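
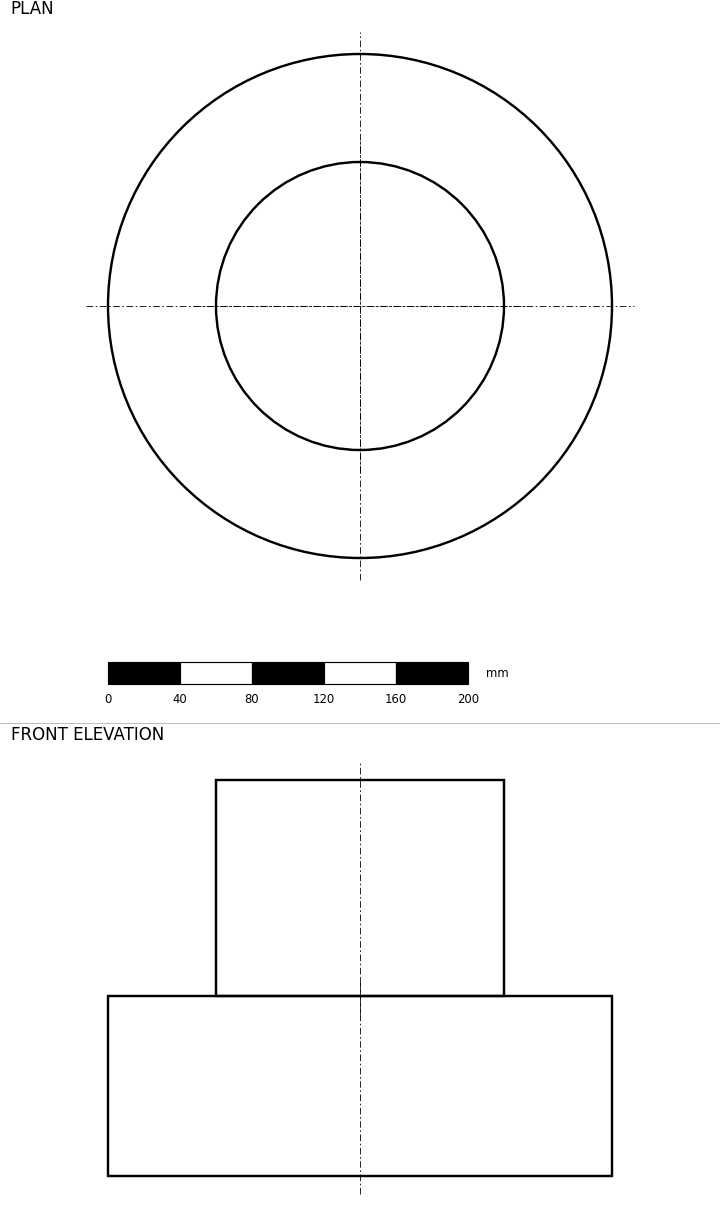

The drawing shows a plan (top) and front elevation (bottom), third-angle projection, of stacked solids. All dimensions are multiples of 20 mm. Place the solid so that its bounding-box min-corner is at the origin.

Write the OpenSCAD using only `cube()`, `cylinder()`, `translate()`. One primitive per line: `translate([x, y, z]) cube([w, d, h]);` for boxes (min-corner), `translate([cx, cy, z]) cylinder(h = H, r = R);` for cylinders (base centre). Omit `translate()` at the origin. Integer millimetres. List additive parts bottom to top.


translate([140, 140, 0]) cylinder(h = 100, r = 140);
translate([140, 140, 100]) cylinder(h = 120, r = 80);


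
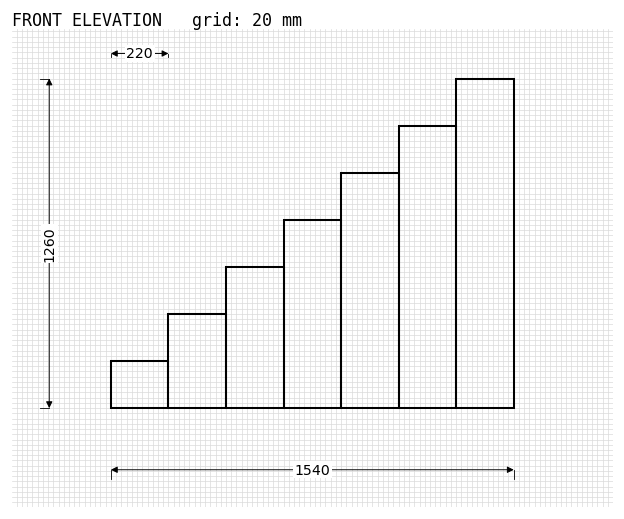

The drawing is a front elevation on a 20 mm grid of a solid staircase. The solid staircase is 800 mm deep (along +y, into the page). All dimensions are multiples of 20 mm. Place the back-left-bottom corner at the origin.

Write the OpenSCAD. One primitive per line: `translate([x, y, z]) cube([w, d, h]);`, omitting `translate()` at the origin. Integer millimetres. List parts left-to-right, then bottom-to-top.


cube([220, 800, 180]);
translate([220, 0, 0]) cube([220, 800, 360]);
translate([440, 0, 0]) cube([220, 800, 540]);
translate([660, 0, 0]) cube([220, 800, 720]);
translate([880, 0, 0]) cube([220, 800, 900]);
translate([1100, 0, 0]) cube([220, 800, 1080]);
translate([1320, 0, 0]) cube([220, 800, 1260]);


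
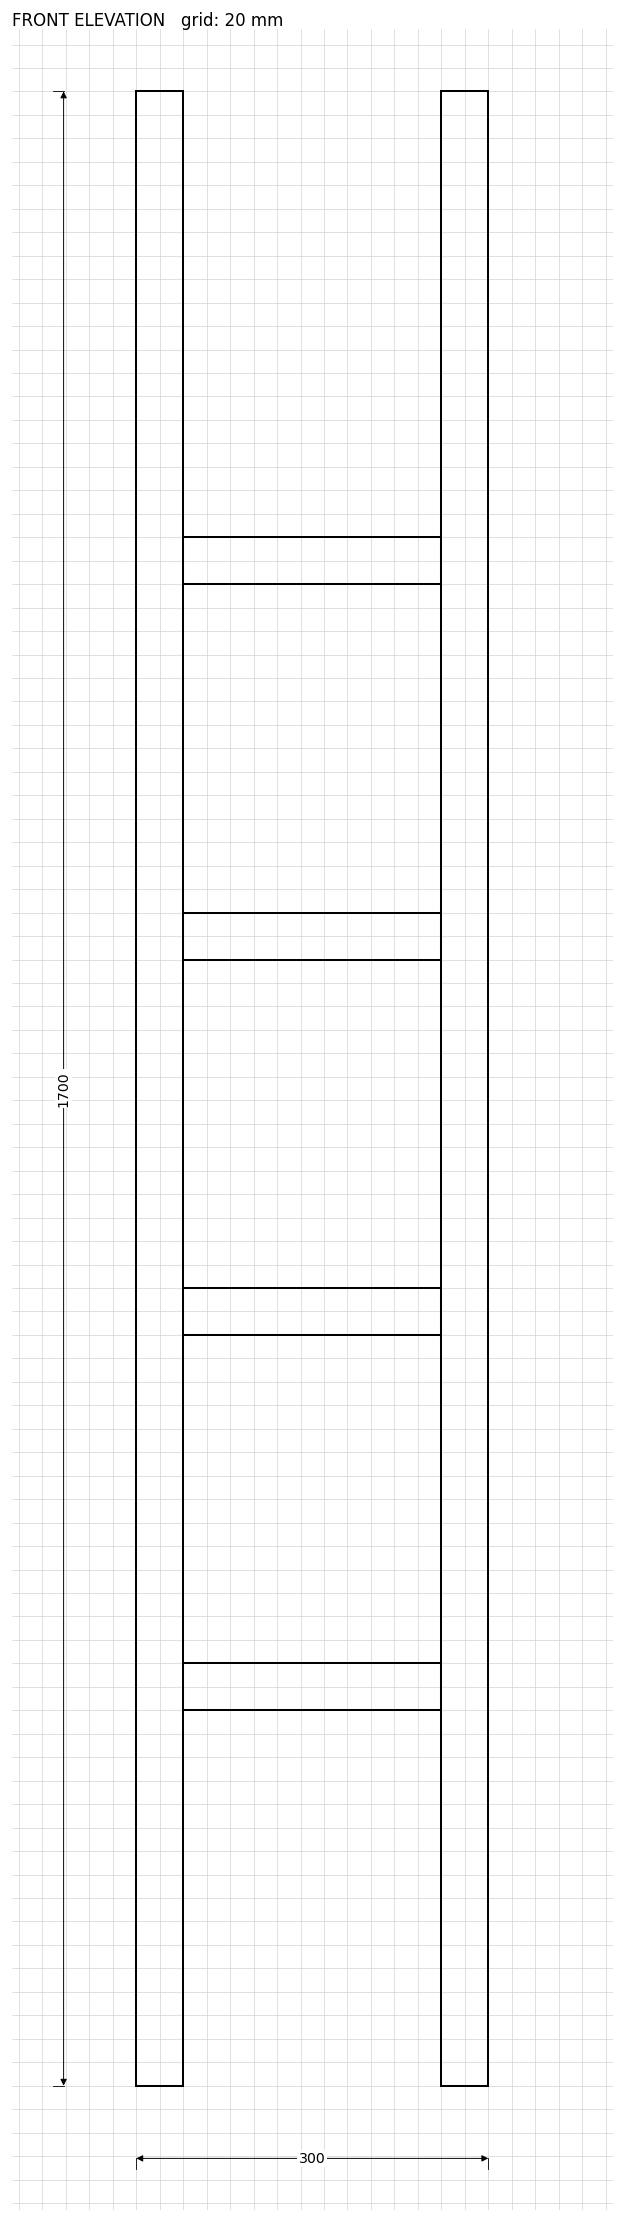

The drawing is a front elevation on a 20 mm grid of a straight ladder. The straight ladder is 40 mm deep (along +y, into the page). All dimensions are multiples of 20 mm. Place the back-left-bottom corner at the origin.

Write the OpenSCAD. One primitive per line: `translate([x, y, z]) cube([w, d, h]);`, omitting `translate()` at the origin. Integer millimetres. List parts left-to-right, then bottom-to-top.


cube([40, 40, 1700]);
translate([40, 0, 320]) cube([220, 40, 40]);
translate([40, 0, 640]) cube([220, 40, 40]);
translate([40, 0, 960]) cube([220, 40, 40]);
translate([40, 0, 1280]) cube([220, 40, 40]);
translate([260, 0, 0]) cube([40, 40, 1700]);


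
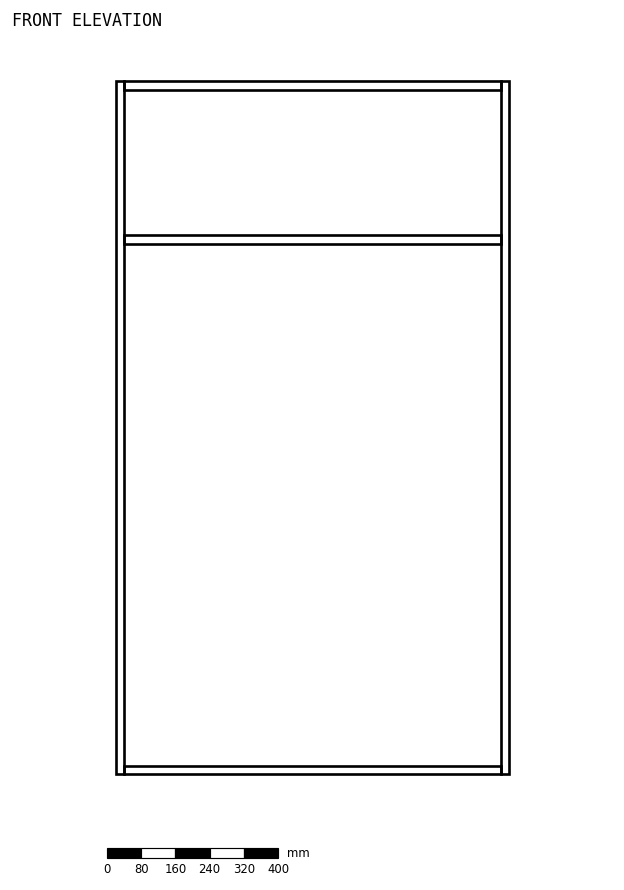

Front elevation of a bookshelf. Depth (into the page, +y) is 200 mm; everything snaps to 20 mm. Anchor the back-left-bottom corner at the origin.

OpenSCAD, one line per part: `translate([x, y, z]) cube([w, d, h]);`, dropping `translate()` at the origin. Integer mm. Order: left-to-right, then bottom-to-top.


cube([20, 200, 1620]);
translate([20, 0, 0]) cube([880, 200, 20]);
translate([20, 0, 1240]) cube([880, 200, 20]);
translate([20, 0, 1600]) cube([880, 200, 20]);
translate([900, 0, 0]) cube([20, 200, 1620]);


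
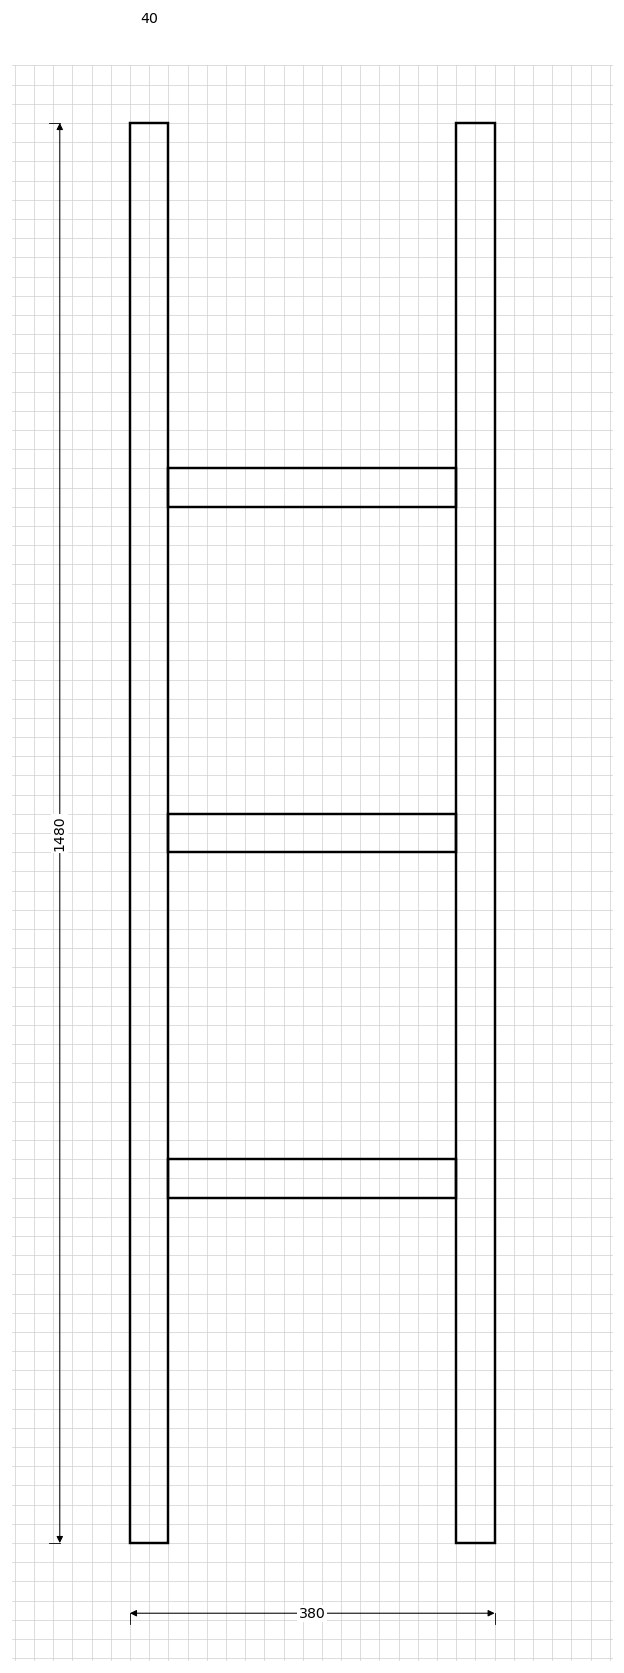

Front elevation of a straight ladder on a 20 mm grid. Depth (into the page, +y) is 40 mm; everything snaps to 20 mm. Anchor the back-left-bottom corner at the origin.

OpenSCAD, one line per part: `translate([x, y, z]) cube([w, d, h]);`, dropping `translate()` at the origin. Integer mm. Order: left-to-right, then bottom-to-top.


cube([40, 40, 1480]);
translate([40, 0, 360]) cube([300, 40, 40]);
translate([40, 0, 720]) cube([300, 40, 40]);
translate([40, 0, 1080]) cube([300, 40, 40]);
translate([340, 0, 0]) cube([40, 40, 1480]);


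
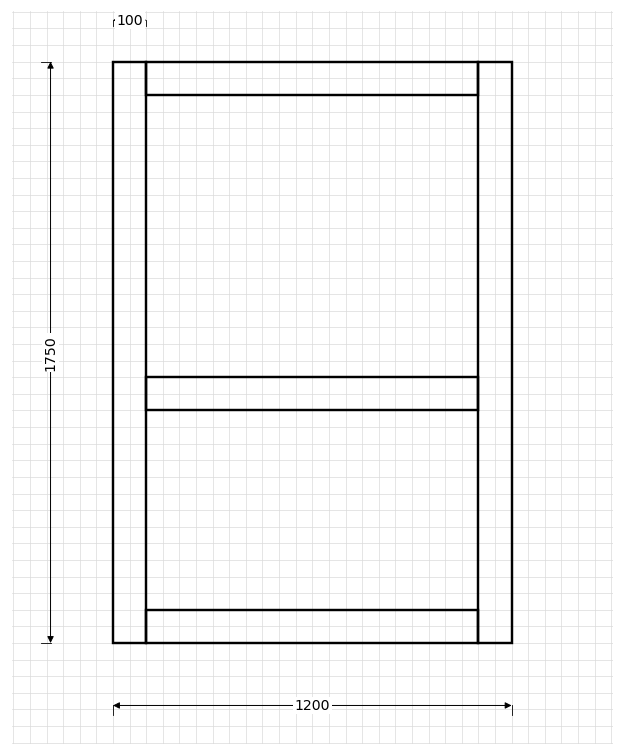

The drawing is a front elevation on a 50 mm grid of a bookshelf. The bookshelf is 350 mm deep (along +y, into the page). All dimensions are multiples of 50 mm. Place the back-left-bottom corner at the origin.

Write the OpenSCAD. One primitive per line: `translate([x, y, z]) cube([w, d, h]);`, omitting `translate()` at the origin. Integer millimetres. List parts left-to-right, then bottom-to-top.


cube([100, 350, 1750]);
translate([100, 0, 0]) cube([1000, 350, 100]);
translate([100, 0, 700]) cube([1000, 350, 100]);
translate([100, 0, 1650]) cube([1000, 350, 100]);
translate([1100, 0, 0]) cube([100, 350, 1750]);


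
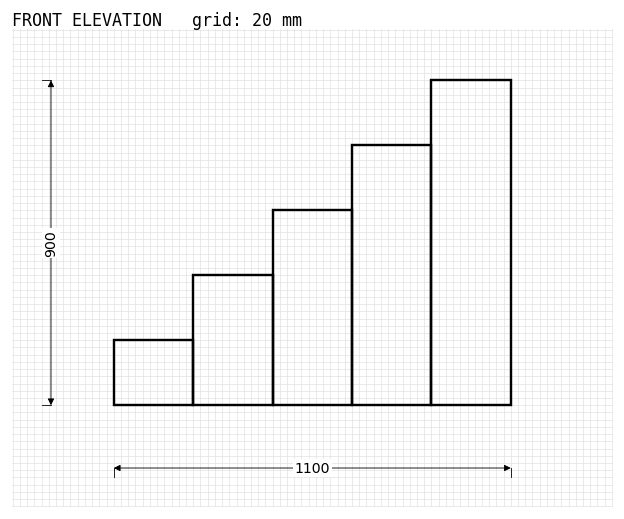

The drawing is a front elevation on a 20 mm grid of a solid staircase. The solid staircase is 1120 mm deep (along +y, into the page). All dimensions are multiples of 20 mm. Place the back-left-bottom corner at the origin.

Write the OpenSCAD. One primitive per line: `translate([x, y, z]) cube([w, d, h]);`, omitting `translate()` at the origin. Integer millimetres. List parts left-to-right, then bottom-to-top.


cube([220, 1120, 180]);
translate([220, 0, 0]) cube([220, 1120, 360]);
translate([440, 0, 0]) cube([220, 1120, 540]);
translate([660, 0, 0]) cube([220, 1120, 720]);
translate([880, 0, 0]) cube([220, 1120, 900]);


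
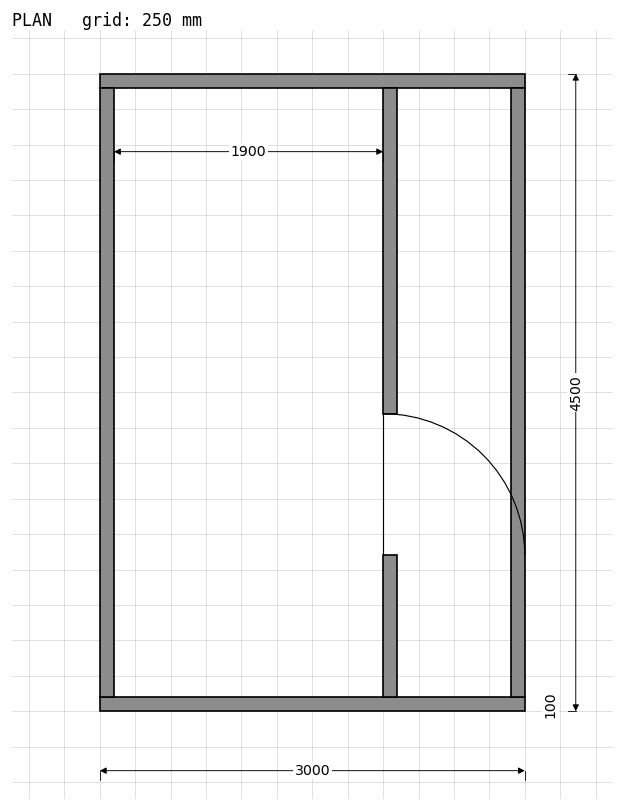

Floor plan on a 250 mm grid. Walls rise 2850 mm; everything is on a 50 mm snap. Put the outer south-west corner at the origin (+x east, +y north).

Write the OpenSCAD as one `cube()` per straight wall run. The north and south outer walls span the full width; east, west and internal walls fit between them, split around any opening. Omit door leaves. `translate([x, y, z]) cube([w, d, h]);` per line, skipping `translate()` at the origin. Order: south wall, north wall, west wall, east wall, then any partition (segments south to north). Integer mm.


cube([3000, 100, 2850]);
translate([0, 4400, 0]) cube([3000, 100, 2850]);
translate([0, 100, 0]) cube([100, 4300, 2850]);
translate([2900, 100, 0]) cube([100, 4300, 2850]);
translate([2000, 100, 0]) cube([100, 1000, 2850]);
translate([2000, 2100, 0]) cube([100, 2300, 2850]);


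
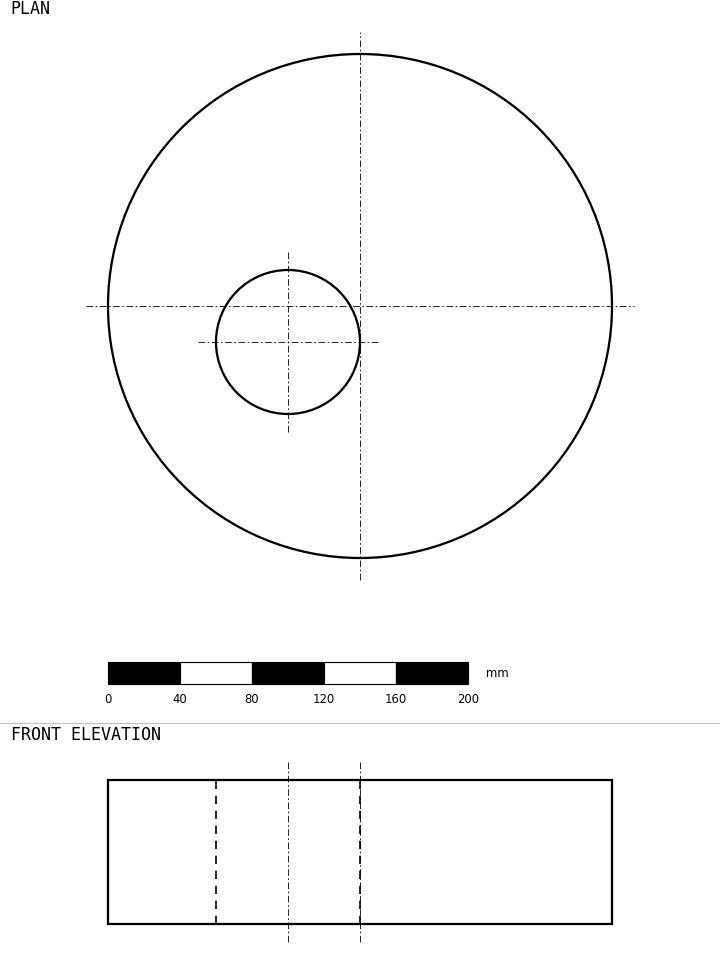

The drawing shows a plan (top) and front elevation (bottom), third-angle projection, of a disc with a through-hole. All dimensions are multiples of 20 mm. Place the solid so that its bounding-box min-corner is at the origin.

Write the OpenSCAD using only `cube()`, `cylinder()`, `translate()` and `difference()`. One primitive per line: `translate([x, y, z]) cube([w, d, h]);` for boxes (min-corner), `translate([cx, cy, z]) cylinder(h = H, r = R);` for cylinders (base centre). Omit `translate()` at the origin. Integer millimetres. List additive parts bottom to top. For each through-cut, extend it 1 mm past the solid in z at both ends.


difference() {
  translate([140, 140, 0]) cylinder(h = 80, r = 140);
  translate([100, 120, -1]) cylinder(h = 82, r = 40);
}


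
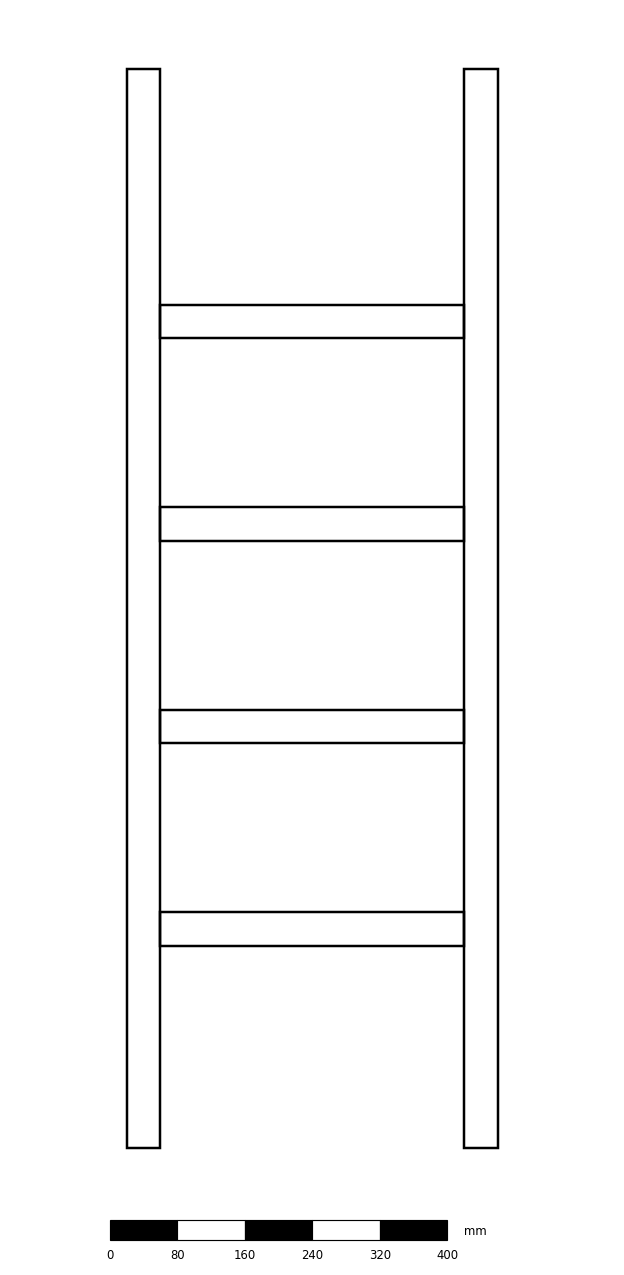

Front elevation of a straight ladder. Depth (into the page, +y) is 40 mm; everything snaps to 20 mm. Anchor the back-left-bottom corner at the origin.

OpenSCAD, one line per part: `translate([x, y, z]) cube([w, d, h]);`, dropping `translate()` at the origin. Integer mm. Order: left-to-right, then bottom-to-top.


cube([40, 40, 1280]);
translate([40, 0, 240]) cube([360, 40, 40]);
translate([40, 0, 480]) cube([360, 40, 40]);
translate([40, 0, 720]) cube([360, 40, 40]);
translate([40, 0, 960]) cube([360, 40, 40]);
translate([400, 0, 0]) cube([40, 40, 1280]);


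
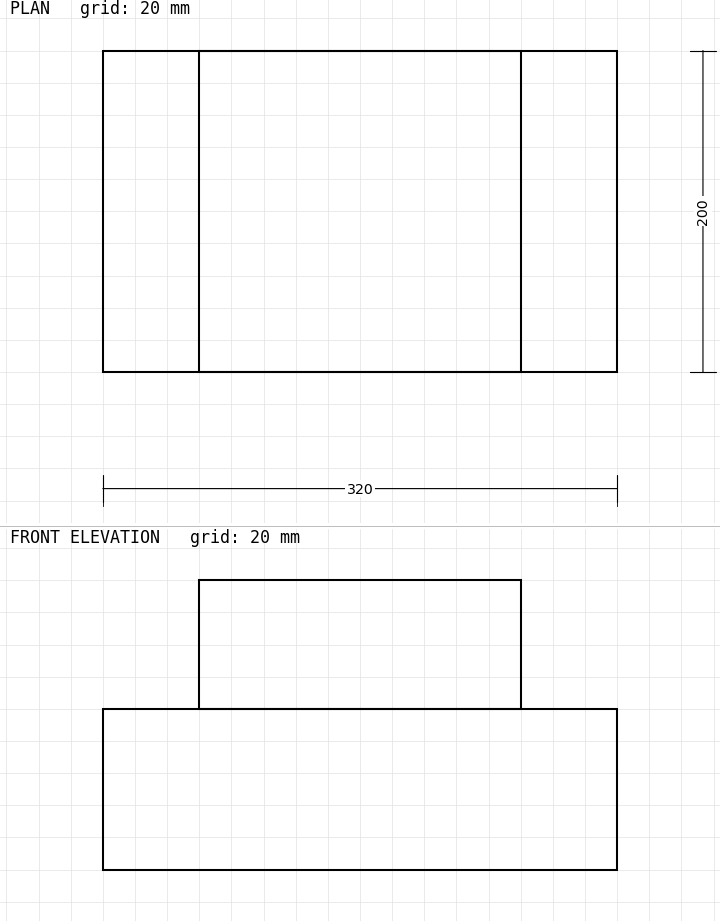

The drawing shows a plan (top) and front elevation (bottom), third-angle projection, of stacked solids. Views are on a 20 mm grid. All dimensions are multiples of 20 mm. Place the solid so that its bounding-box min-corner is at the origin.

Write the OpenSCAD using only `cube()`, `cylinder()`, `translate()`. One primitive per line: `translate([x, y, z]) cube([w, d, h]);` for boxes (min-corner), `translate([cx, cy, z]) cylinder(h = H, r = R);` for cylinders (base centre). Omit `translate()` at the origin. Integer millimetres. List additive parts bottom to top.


cube([320, 200, 100]);
translate([60, 0, 100]) cube([200, 200, 80]);


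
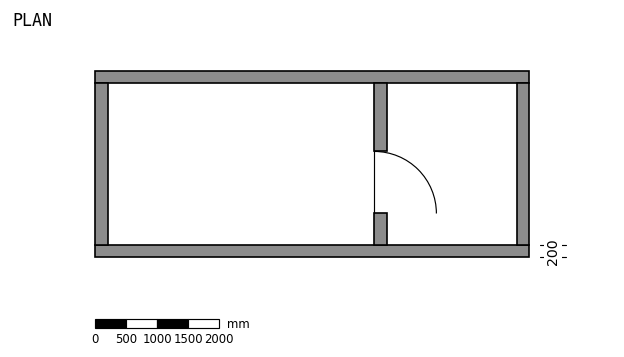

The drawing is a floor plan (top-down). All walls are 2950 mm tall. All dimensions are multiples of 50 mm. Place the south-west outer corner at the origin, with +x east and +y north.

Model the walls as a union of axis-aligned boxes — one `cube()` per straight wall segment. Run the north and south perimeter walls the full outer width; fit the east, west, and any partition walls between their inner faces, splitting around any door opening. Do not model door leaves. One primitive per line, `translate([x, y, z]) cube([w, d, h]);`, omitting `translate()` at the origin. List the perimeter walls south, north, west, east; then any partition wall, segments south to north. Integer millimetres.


cube([7000, 200, 2950]);
translate([0, 2800, 0]) cube([7000, 200, 2950]);
translate([0, 200, 0]) cube([200, 2600, 2950]);
translate([6800, 200, 0]) cube([200, 2600, 2950]);
translate([4500, 200, 0]) cube([200, 500, 2950]);
translate([4500, 1700, 0]) cube([200, 1100, 2950]);


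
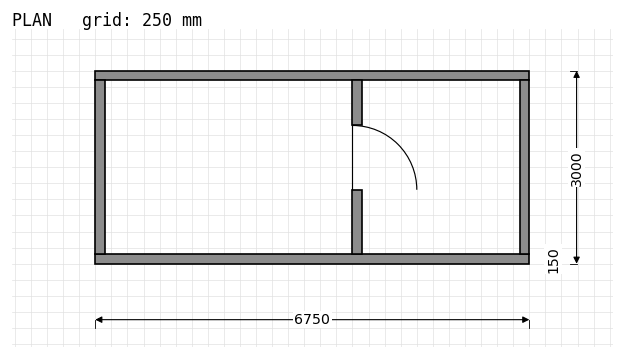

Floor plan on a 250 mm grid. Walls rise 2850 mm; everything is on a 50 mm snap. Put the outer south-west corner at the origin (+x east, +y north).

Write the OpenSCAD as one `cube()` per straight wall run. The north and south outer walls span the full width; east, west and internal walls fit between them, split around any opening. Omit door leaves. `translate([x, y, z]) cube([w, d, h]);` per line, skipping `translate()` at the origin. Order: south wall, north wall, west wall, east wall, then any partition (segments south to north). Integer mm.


cube([6750, 150, 2850]);
translate([0, 2850, 0]) cube([6750, 150, 2850]);
translate([0, 150, 0]) cube([150, 2700, 2850]);
translate([6600, 150, 0]) cube([150, 2700, 2850]);
translate([4000, 150, 0]) cube([150, 1000, 2850]);
translate([4000, 2150, 0]) cube([150, 700, 2850]);


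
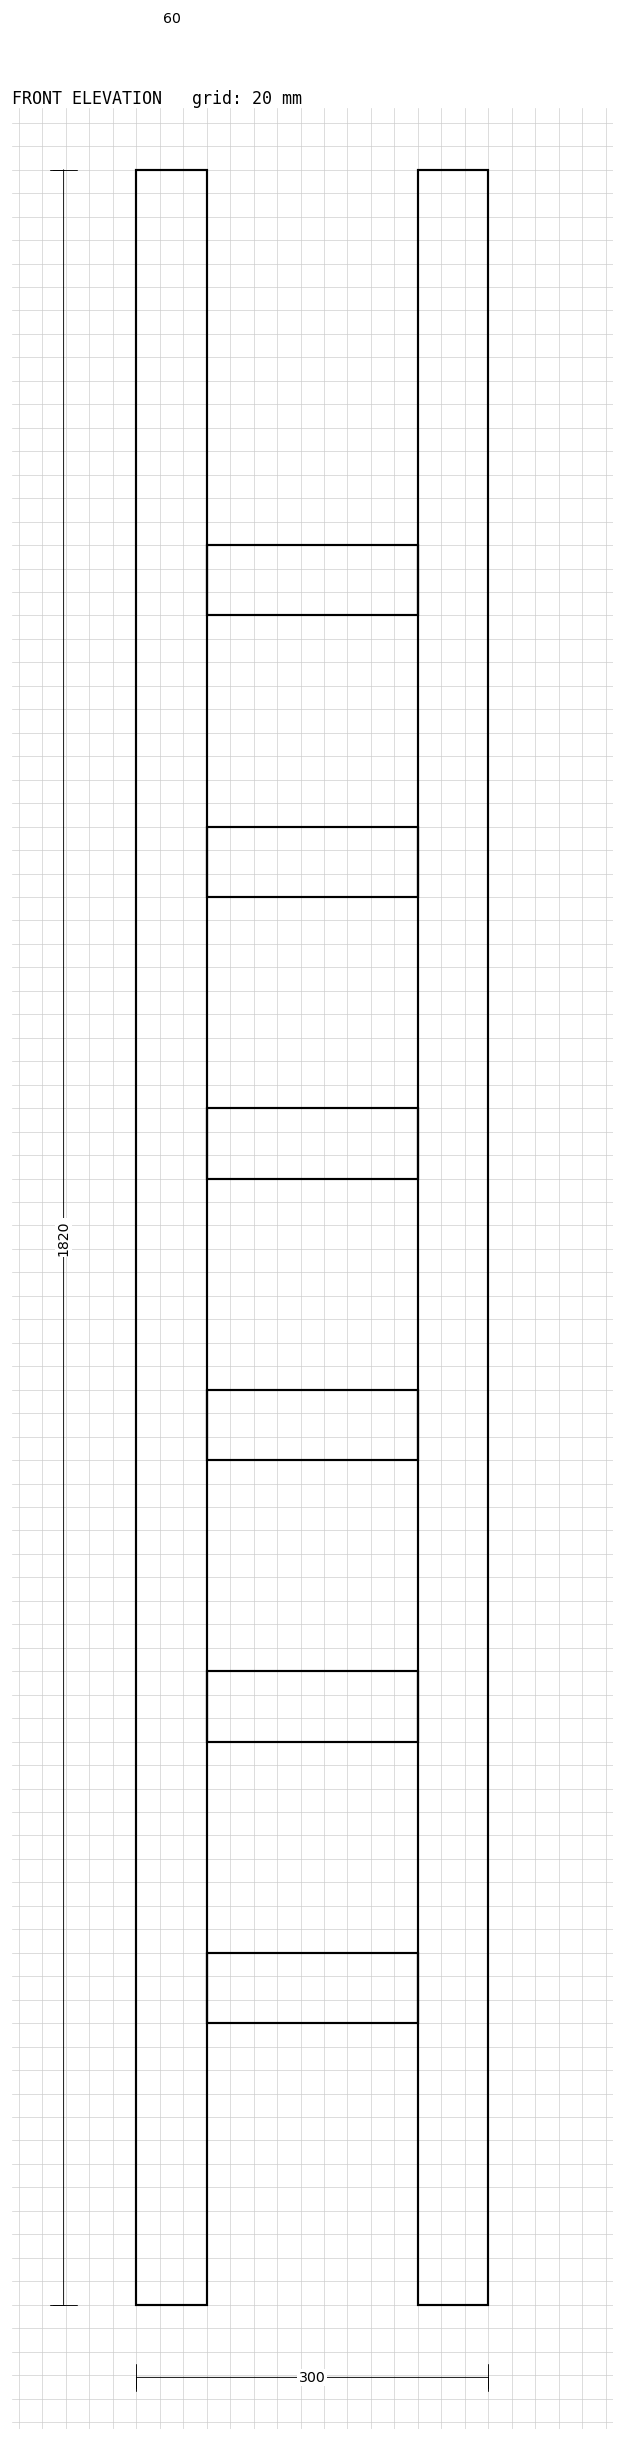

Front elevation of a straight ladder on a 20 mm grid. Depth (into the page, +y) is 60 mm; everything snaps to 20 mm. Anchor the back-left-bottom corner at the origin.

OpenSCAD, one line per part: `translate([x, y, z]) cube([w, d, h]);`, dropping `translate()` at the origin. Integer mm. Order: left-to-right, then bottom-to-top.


cube([60, 60, 1820]);
translate([60, 0, 240]) cube([180, 60, 60]);
translate([60, 0, 480]) cube([180, 60, 60]);
translate([60, 0, 720]) cube([180, 60, 60]);
translate([60, 0, 960]) cube([180, 60, 60]);
translate([60, 0, 1200]) cube([180, 60, 60]);
translate([60, 0, 1440]) cube([180, 60, 60]);
translate([240, 0, 0]) cube([60, 60, 1820]);


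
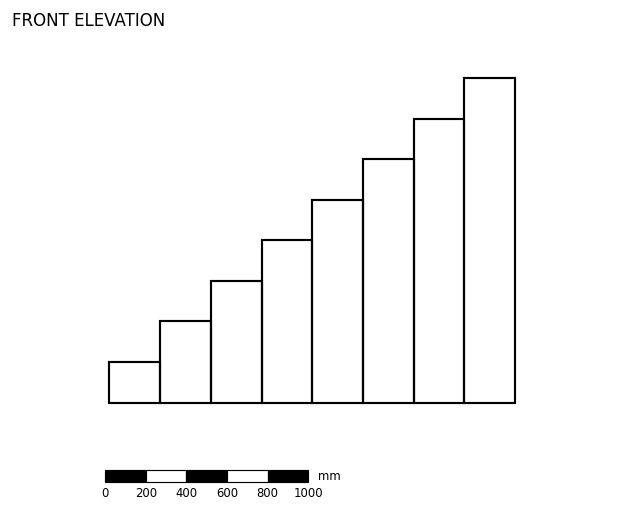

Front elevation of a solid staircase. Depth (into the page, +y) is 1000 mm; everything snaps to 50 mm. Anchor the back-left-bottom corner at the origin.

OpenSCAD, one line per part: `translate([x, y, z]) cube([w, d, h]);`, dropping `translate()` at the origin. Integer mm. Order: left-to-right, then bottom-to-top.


cube([250, 1000, 200]);
translate([250, 0, 0]) cube([250, 1000, 400]);
translate([500, 0, 0]) cube([250, 1000, 600]);
translate([750, 0, 0]) cube([250, 1000, 800]);
translate([1000, 0, 0]) cube([250, 1000, 1000]);
translate([1250, 0, 0]) cube([250, 1000, 1200]);
translate([1500, 0, 0]) cube([250, 1000, 1400]);
translate([1750, 0, 0]) cube([250, 1000, 1600]);


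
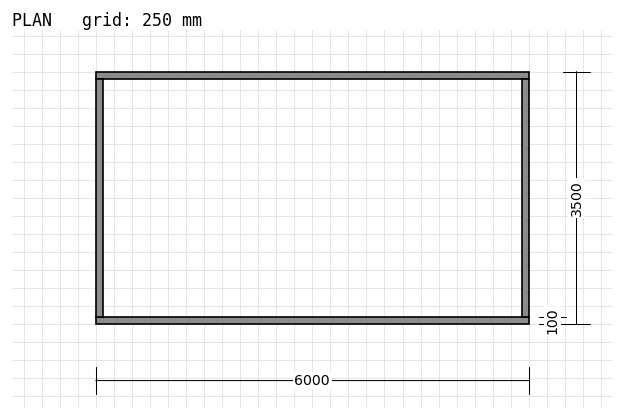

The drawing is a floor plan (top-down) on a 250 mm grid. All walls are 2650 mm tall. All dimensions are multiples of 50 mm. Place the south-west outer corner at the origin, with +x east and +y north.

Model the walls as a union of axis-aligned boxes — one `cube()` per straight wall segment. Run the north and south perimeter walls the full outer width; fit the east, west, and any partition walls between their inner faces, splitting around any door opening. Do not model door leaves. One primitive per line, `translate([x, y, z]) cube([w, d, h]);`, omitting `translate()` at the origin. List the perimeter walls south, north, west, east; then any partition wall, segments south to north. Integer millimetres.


cube([6000, 100, 2650]);
translate([0, 3400, 0]) cube([6000, 100, 2650]);
translate([0, 100, 0]) cube([100, 3300, 2650]);
translate([5900, 100, 0]) cube([100, 3300, 2650]);


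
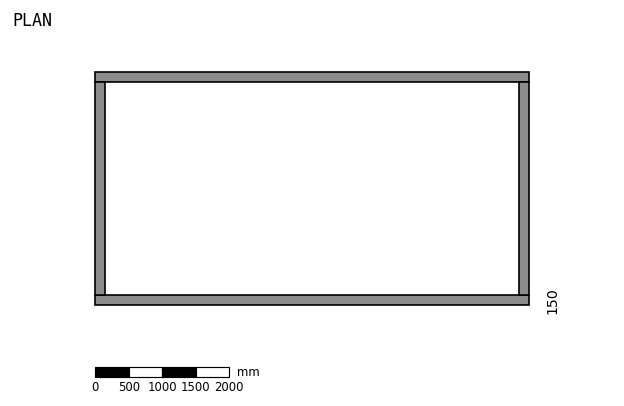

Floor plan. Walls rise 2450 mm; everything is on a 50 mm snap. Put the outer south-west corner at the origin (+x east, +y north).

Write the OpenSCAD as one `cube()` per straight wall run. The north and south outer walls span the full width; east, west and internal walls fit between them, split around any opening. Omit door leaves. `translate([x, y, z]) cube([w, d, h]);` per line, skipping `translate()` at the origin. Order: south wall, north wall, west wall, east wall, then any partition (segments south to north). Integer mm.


cube([6500, 150, 2450]);
translate([0, 3350, 0]) cube([6500, 150, 2450]);
translate([0, 150, 0]) cube([150, 3200, 2450]);
translate([6350, 150, 0]) cube([150, 3200, 2450]);


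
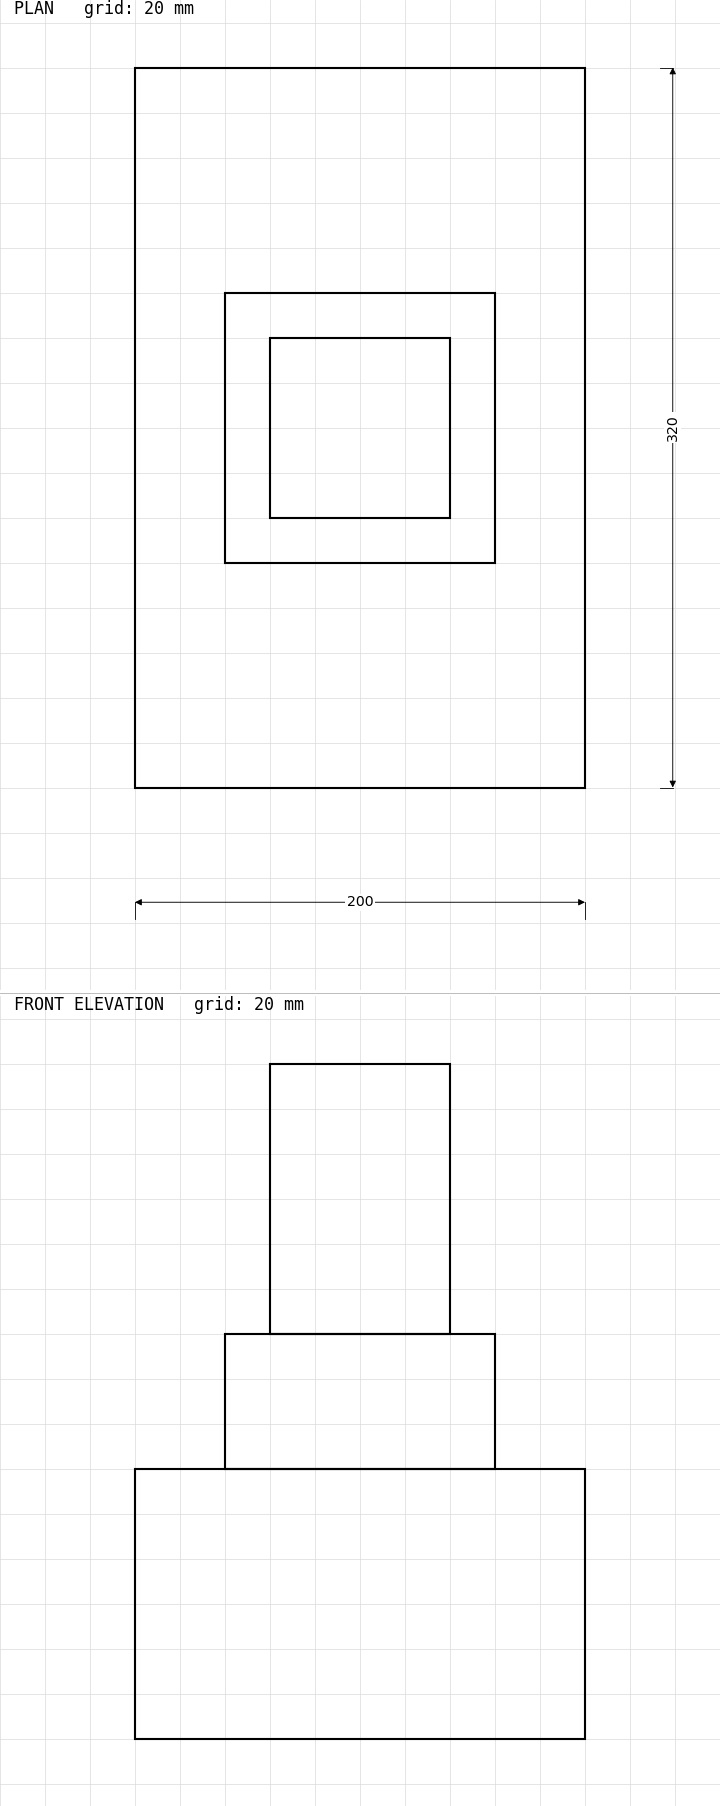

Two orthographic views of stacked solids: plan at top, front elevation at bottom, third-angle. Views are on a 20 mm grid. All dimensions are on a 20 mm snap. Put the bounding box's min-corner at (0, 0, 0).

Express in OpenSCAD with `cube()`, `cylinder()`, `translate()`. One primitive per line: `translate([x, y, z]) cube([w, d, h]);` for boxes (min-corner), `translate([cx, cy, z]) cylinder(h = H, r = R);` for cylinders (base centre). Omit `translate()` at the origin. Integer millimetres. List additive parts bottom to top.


cube([200, 320, 120]);
translate([40, 100, 120]) cube([120, 120, 60]);
translate([60, 120, 180]) cube([80, 80, 120]);


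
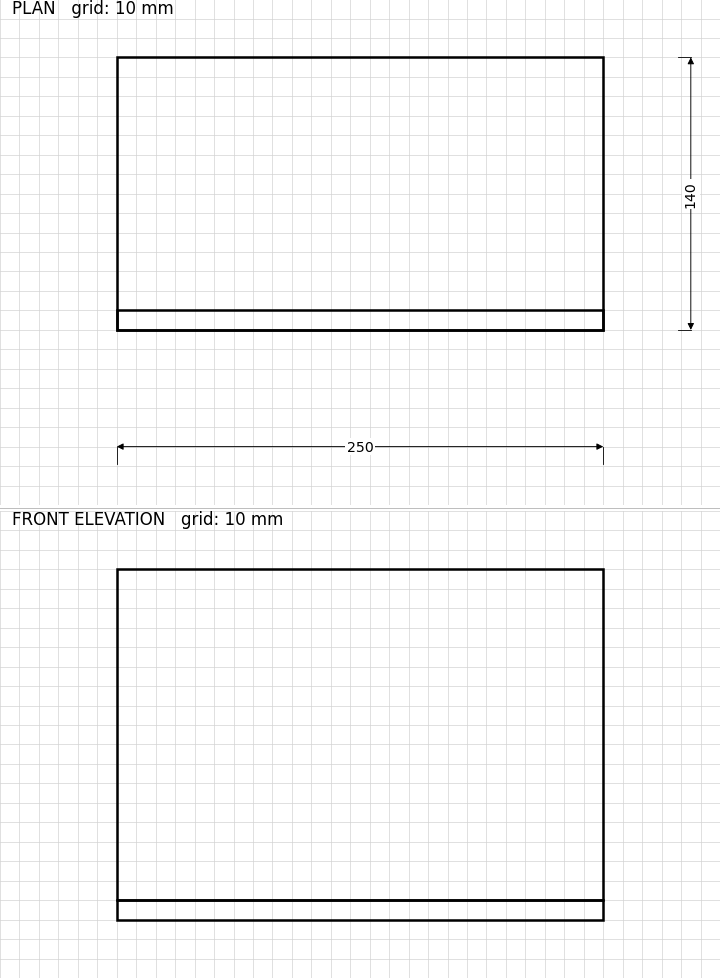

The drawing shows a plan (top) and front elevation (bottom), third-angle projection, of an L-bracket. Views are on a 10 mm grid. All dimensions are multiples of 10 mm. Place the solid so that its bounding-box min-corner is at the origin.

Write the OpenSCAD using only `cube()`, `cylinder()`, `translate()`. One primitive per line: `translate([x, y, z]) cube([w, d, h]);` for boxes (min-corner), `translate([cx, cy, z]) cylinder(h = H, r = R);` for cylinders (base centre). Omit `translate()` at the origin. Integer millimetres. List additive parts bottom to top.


cube([250, 140, 10]);
translate([0, 0, 10]) cube([250, 10, 170]);


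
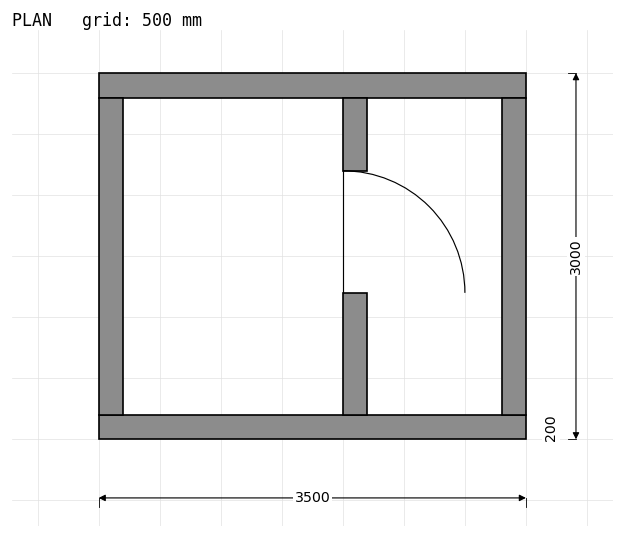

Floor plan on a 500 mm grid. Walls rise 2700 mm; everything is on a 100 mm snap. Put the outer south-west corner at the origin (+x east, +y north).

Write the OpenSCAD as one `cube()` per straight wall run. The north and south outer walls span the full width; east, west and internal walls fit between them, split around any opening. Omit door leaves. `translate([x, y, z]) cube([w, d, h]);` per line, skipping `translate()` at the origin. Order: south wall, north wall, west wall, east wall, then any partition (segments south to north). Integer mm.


cube([3500, 200, 2700]);
translate([0, 2800, 0]) cube([3500, 200, 2700]);
translate([0, 200, 0]) cube([200, 2600, 2700]);
translate([3300, 200, 0]) cube([200, 2600, 2700]);
translate([2000, 200, 0]) cube([200, 1000, 2700]);
translate([2000, 2200, 0]) cube([200, 600, 2700]);


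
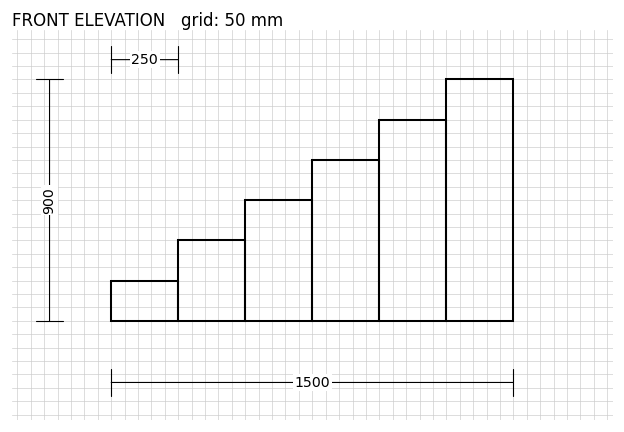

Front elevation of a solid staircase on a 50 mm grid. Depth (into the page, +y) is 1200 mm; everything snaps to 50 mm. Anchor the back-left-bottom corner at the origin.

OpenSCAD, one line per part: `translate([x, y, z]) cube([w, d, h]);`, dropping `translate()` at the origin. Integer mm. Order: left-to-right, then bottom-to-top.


cube([250, 1200, 150]);
translate([250, 0, 0]) cube([250, 1200, 300]);
translate([500, 0, 0]) cube([250, 1200, 450]);
translate([750, 0, 0]) cube([250, 1200, 600]);
translate([1000, 0, 0]) cube([250, 1200, 750]);
translate([1250, 0, 0]) cube([250, 1200, 900]);


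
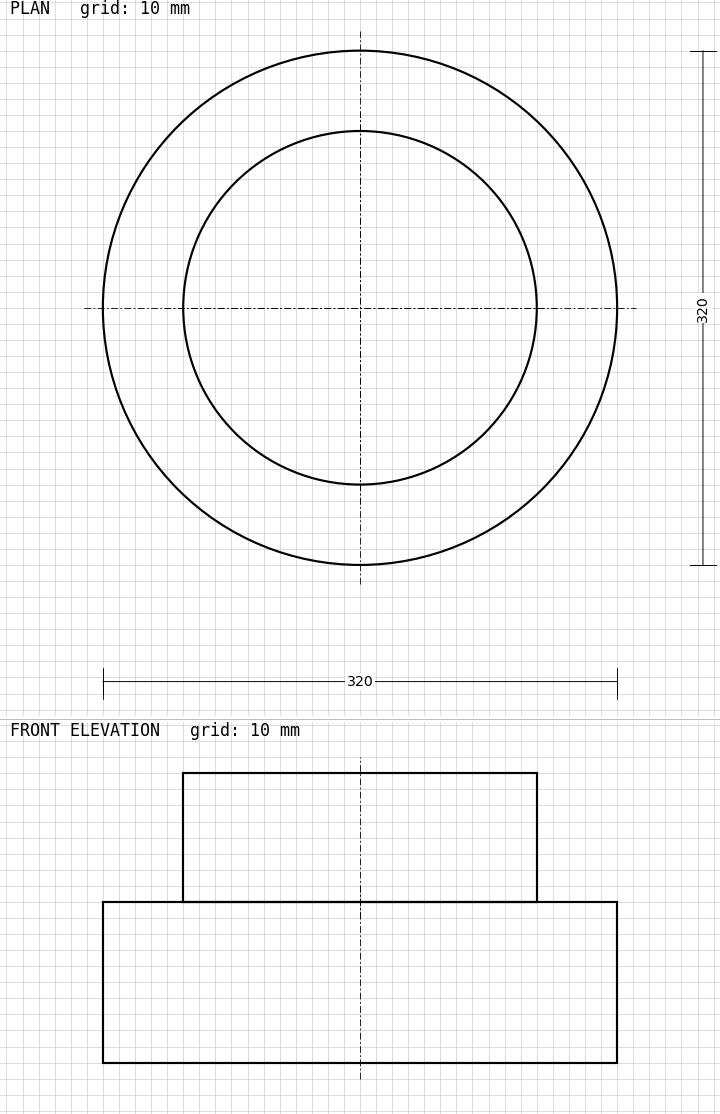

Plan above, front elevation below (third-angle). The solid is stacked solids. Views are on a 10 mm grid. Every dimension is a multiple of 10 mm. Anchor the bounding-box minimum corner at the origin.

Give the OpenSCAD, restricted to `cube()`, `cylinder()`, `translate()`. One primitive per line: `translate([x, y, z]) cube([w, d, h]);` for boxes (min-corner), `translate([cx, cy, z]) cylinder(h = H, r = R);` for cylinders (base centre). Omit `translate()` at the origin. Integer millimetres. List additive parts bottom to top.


translate([160, 160, 0]) cylinder(h = 100, r = 160);
translate([160, 160, 100]) cylinder(h = 80, r = 110);


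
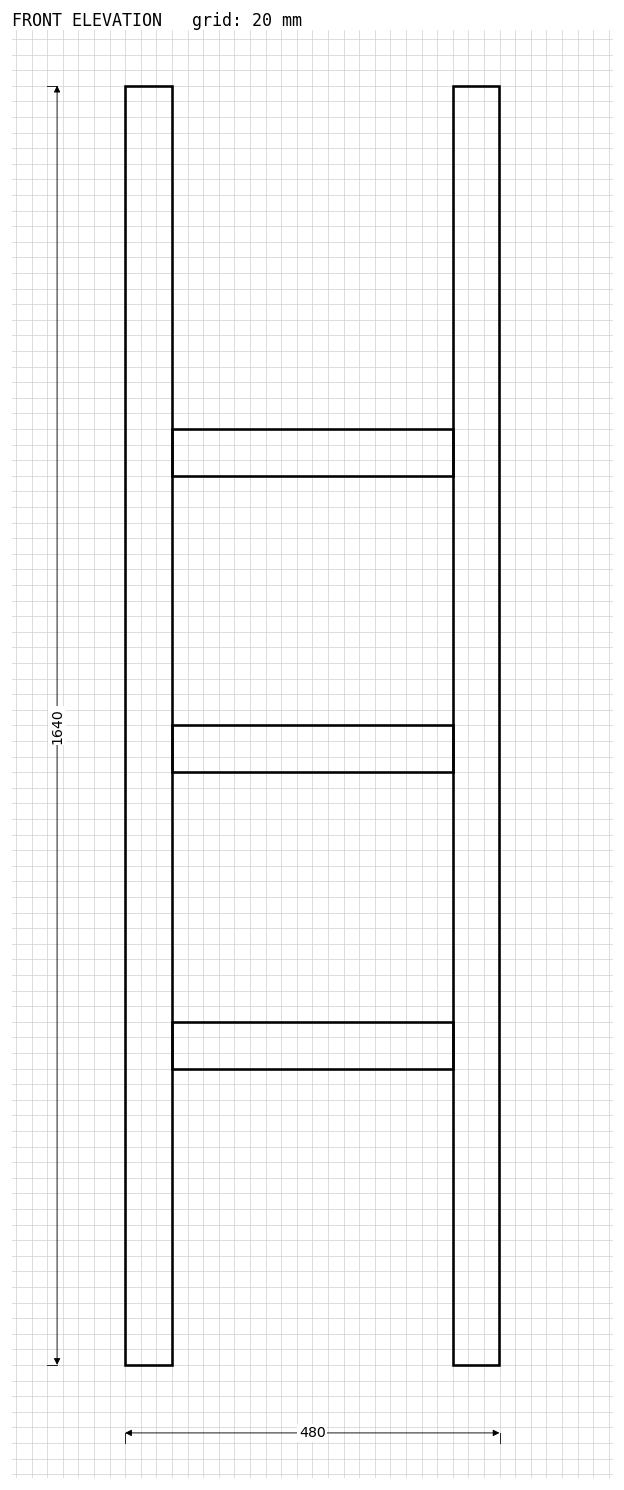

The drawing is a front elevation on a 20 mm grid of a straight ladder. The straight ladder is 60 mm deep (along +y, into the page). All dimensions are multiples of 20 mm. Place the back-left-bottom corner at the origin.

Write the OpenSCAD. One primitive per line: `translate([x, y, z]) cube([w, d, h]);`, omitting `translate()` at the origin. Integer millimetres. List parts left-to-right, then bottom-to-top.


cube([60, 60, 1640]);
translate([60, 0, 380]) cube([360, 60, 60]);
translate([60, 0, 760]) cube([360, 60, 60]);
translate([60, 0, 1140]) cube([360, 60, 60]);
translate([420, 0, 0]) cube([60, 60, 1640]);


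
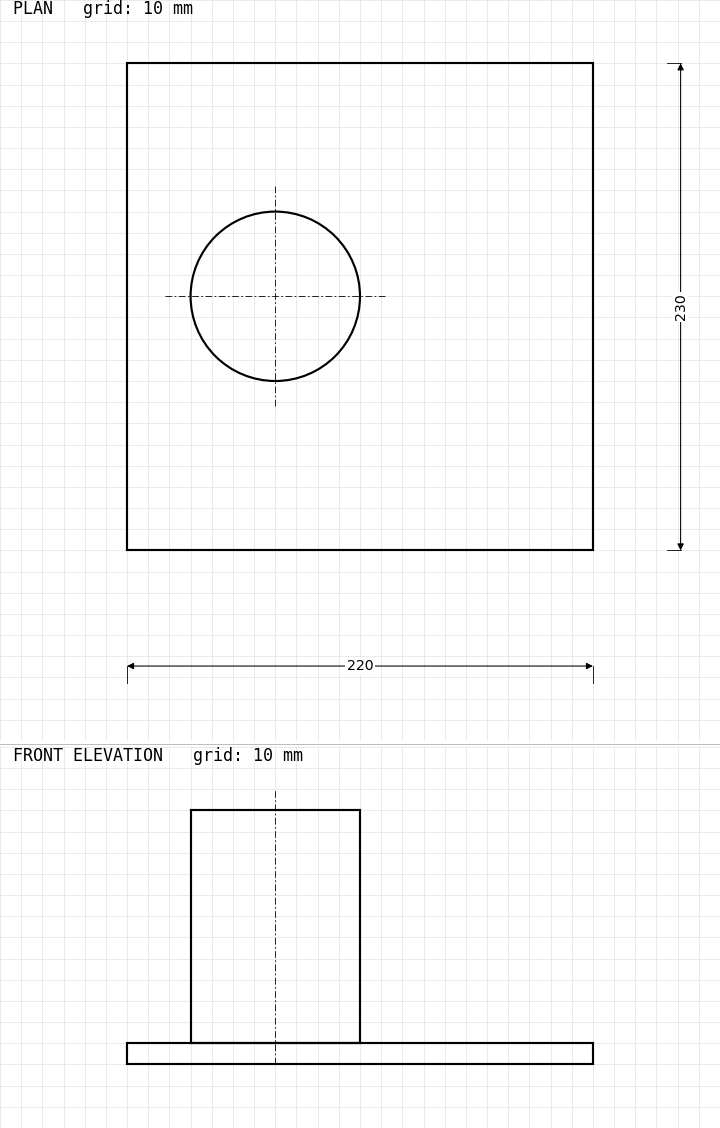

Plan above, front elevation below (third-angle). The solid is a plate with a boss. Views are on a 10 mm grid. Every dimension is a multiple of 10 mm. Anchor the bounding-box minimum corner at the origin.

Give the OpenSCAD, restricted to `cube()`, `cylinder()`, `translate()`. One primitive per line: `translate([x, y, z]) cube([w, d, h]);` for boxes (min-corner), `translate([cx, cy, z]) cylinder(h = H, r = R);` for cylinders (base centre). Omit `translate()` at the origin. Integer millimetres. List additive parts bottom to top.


cube([220, 230, 10]);
translate([70, 120, 10]) cylinder(h = 110, r = 40);


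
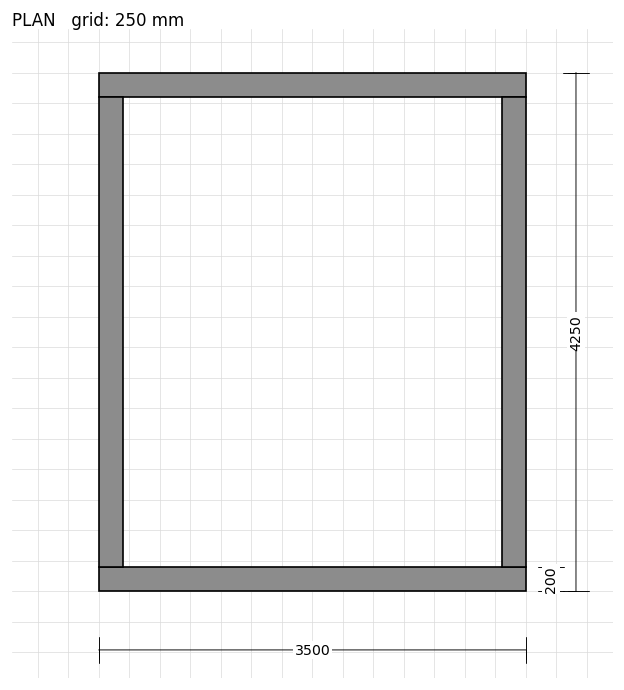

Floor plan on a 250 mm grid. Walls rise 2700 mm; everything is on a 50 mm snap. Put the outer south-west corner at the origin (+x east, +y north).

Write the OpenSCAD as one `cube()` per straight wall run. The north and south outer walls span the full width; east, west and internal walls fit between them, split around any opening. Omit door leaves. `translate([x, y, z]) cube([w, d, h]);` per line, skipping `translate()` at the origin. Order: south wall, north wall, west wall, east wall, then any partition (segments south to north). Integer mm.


cube([3500, 200, 2700]);
translate([0, 4050, 0]) cube([3500, 200, 2700]);
translate([0, 200, 0]) cube([200, 3850, 2700]);
translate([3300, 200, 0]) cube([200, 3850, 2700]);


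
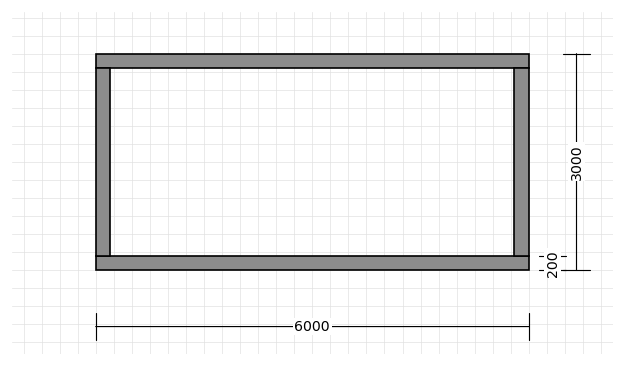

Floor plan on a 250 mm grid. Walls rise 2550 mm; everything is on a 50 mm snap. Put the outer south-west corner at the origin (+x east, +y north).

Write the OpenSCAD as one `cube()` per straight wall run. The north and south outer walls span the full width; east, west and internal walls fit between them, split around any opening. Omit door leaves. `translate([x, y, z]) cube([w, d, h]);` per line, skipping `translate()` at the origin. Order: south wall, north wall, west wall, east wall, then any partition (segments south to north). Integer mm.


cube([6000, 200, 2550]);
translate([0, 2800, 0]) cube([6000, 200, 2550]);
translate([0, 200, 0]) cube([200, 2600, 2550]);
translate([5800, 200, 0]) cube([200, 2600, 2550]);


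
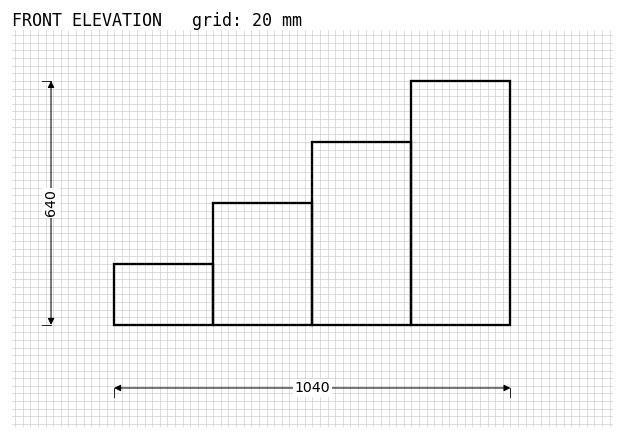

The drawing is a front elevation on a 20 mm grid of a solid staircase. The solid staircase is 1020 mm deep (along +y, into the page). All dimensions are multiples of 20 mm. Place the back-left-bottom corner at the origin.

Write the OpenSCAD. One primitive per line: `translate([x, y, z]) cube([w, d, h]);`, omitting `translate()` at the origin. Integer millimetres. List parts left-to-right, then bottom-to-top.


cube([260, 1020, 160]);
translate([260, 0, 0]) cube([260, 1020, 320]);
translate([520, 0, 0]) cube([260, 1020, 480]);
translate([780, 0, 0]) cube([260, 1020, 640]);


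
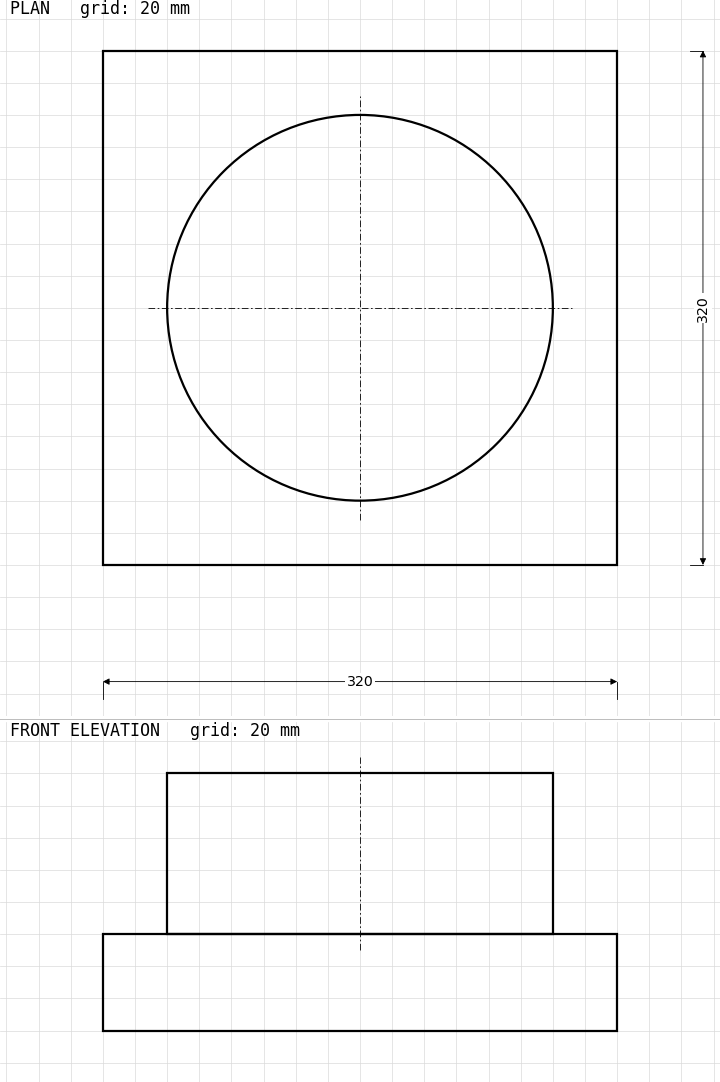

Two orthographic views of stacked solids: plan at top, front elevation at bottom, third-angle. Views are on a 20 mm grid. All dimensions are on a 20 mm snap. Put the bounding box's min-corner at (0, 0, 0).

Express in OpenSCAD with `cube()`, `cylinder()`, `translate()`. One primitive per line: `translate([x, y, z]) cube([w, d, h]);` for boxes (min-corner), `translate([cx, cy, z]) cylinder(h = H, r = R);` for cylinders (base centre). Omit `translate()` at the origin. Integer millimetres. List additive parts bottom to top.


cube([320, 320, 60]);
translate([160, 160, 60]) cylinder(h = 100, r = 120);


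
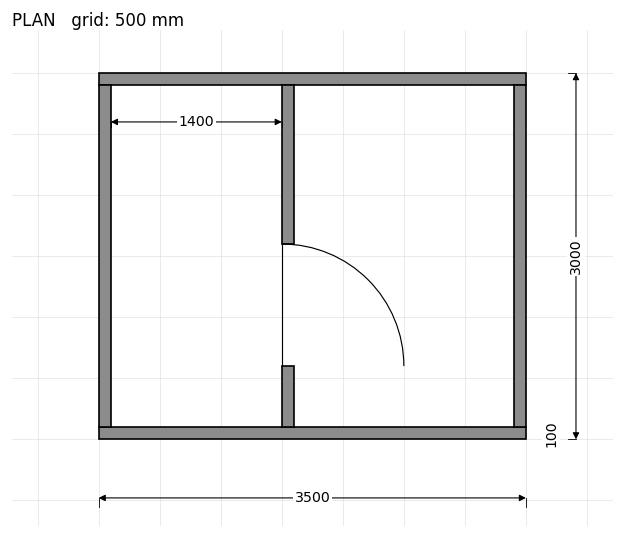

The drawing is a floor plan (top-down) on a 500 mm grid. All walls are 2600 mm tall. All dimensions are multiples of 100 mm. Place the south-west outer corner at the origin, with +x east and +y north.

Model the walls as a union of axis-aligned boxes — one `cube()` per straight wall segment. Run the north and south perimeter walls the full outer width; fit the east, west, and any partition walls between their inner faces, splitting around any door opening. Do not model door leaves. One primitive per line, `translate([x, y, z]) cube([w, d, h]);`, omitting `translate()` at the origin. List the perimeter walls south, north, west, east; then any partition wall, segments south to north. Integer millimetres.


cube([3500, 100, 2600]);
translate([0, 2900, 0]) cube([3500, 100, 2600]);
translate([0, 100, 0]) cube([100, 2800, 2600]);
translate([3400, 100, 0]) cube([100, 2800, 2600]);
translate([1500, 100, 0]) cube([100, 500, 2600]);
translate([1500, 1600, 0]) cube([100, 1300, 2600]);


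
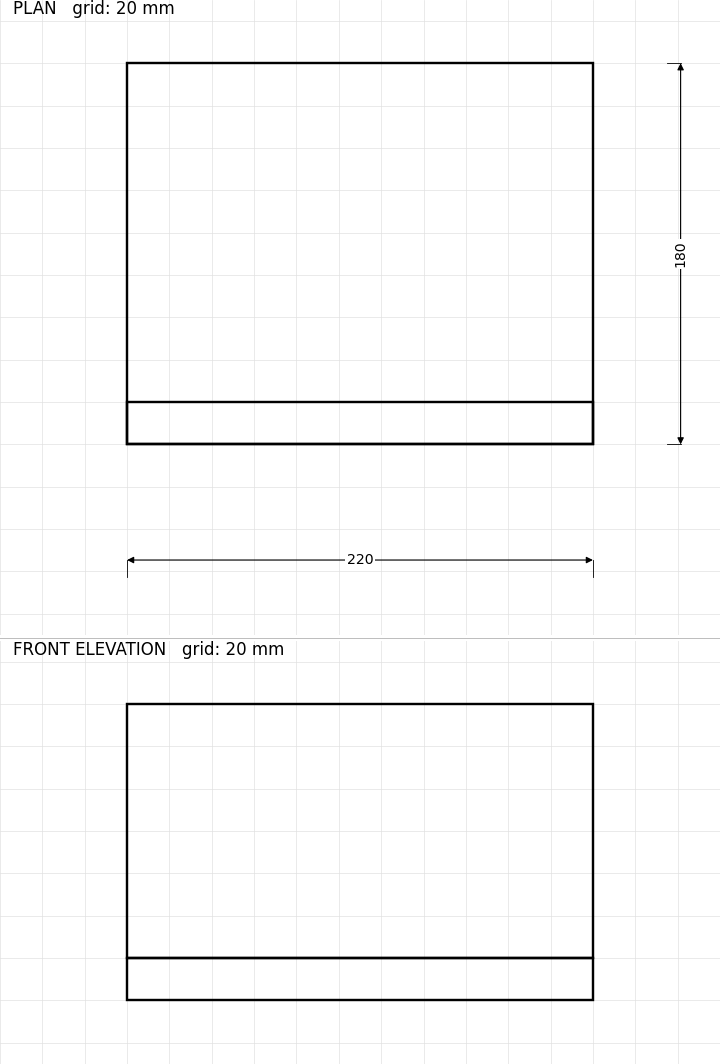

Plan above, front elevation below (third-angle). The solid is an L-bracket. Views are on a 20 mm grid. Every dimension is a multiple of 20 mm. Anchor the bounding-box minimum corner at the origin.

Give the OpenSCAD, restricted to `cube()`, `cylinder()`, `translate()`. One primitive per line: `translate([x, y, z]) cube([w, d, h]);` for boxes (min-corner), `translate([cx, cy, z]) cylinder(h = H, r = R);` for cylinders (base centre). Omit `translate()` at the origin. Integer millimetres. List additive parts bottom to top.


cube([220, 180, 20]);
translate([0, 0, 20]) cube([220, 20, 120]);


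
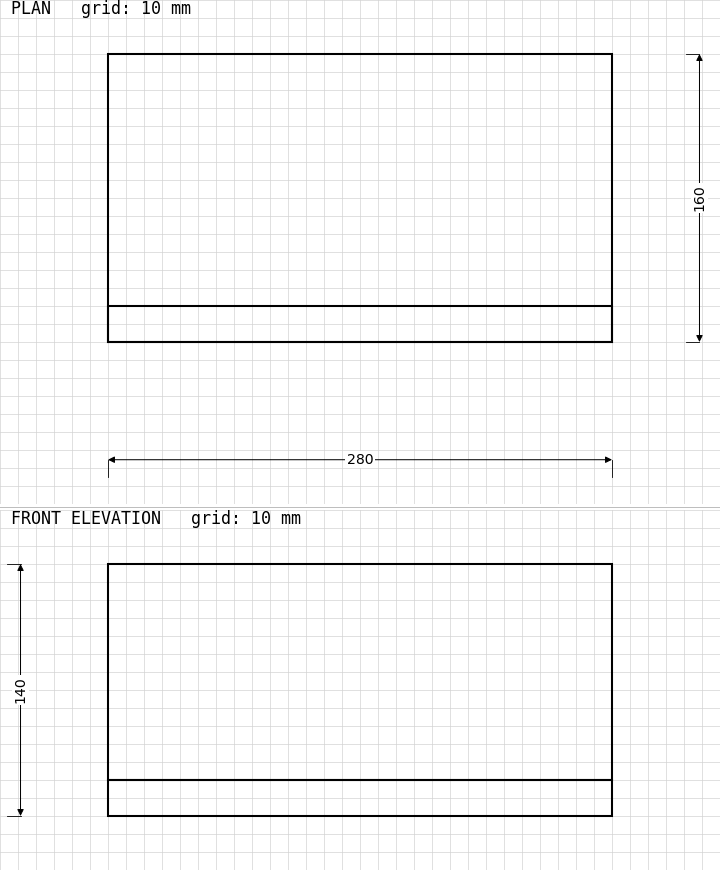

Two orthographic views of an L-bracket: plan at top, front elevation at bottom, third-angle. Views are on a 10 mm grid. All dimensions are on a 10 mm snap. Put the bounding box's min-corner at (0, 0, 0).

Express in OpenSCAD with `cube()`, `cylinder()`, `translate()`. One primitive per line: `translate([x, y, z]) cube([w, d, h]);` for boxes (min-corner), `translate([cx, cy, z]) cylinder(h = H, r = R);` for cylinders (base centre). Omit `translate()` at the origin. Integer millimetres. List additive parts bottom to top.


cube([280, 160, 20]);
translate([0, 0, 20]) cube([280, 20, 120]);


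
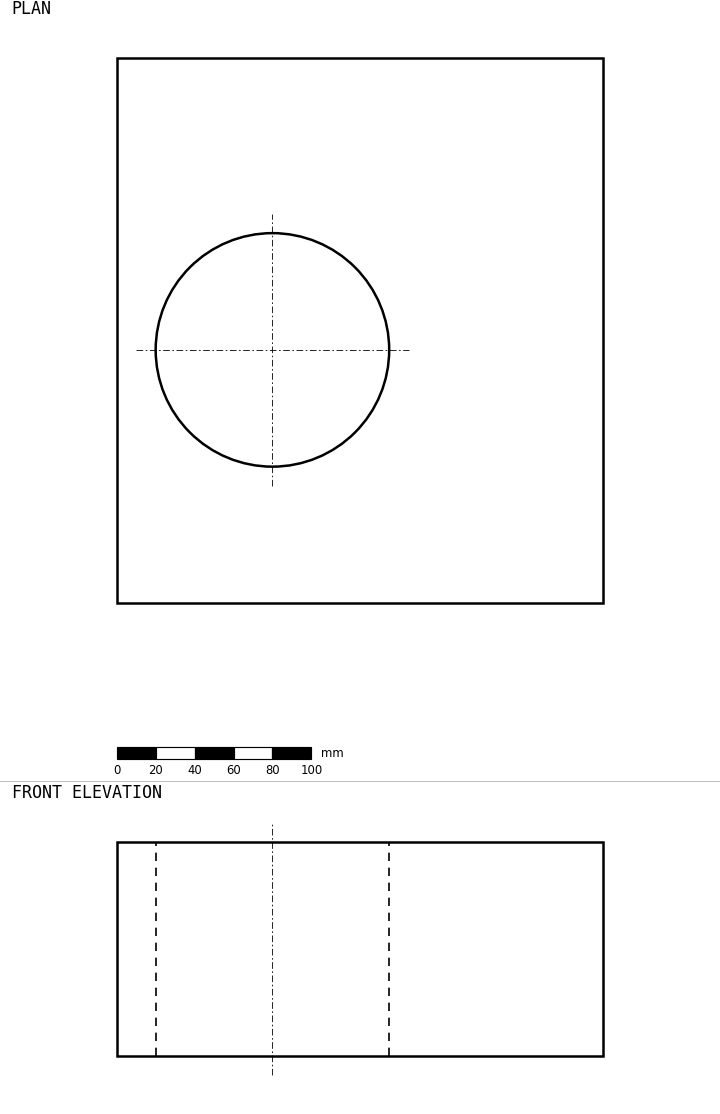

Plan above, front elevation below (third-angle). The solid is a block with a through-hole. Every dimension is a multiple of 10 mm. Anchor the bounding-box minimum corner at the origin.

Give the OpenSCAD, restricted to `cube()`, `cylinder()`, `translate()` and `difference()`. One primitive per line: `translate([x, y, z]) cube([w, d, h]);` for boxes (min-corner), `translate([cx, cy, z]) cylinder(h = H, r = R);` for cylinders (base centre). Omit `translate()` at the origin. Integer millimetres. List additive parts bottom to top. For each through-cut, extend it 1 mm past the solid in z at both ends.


difference() {
  cube([250, 280, 110]);
  translate([80, 130, -1]) cylinder(h = 112, r = 60);
}


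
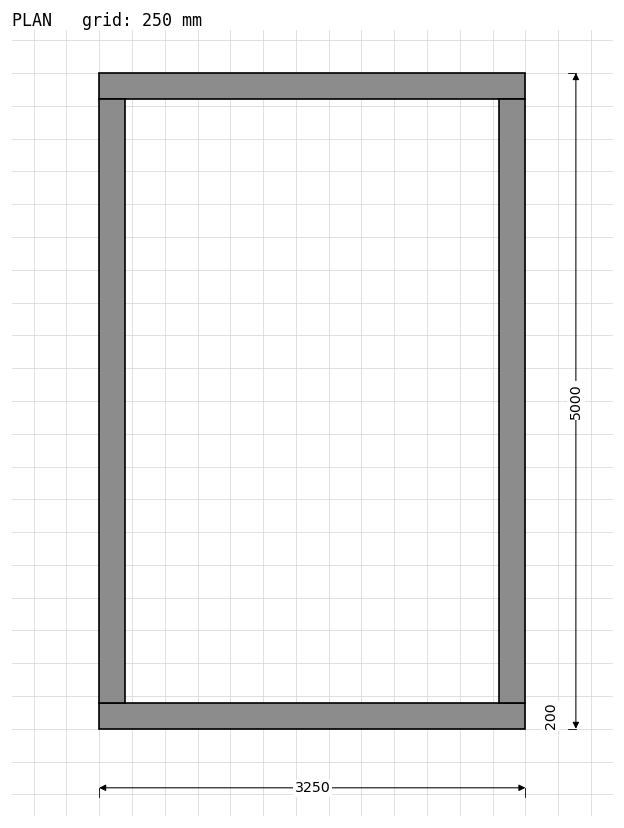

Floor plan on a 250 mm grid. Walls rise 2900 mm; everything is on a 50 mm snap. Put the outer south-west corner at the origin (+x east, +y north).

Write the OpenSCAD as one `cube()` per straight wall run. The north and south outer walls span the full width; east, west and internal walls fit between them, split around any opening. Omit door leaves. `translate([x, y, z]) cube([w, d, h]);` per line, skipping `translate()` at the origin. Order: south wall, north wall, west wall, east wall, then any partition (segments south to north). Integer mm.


cube([3250, 200, 2900]);
translate([0, 4800, 0]) cube([3250, 200, 2900]);
translate([0, 200, 0]) cube([200, 4600, 2900]);
translate([3050, 200, 0]) cube([200, 4600, 2900]);


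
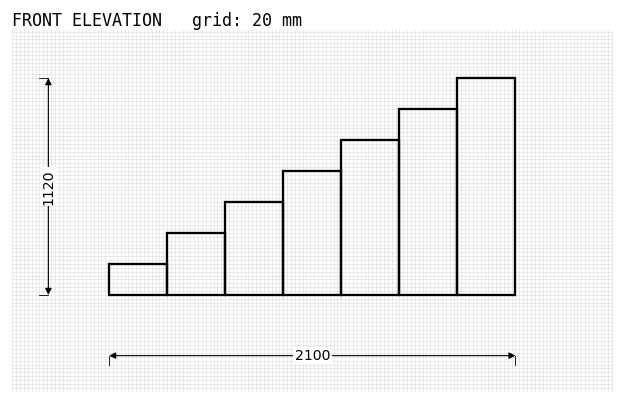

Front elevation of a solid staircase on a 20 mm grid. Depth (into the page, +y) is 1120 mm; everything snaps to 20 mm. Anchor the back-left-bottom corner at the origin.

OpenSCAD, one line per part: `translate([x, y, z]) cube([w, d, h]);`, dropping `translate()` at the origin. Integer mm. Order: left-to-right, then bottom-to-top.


cube([300, 1120, 160]);
translate([300, 0, 0]) cube([300, 1120, 320]);
translate([600, 0, 0]) cube([300, 1120, 480]);
translate([900, 0, 0]) cube([300, 1120, 640]);
translate([1200, 0, 0]) cube([300, 1120, 800]);
translate([1500, 0, 0]) cube([300, 1120, 960]);
translate([1800, 0, 0]) cube([300, 1120, 1120]);


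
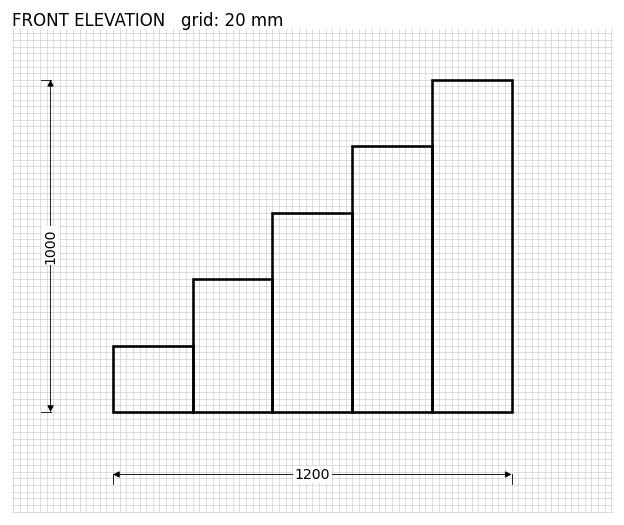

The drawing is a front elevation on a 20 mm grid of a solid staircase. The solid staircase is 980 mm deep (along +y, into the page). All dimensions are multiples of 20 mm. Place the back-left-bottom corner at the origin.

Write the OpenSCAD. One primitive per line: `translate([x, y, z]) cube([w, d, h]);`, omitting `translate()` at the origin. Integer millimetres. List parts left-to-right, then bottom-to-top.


cube([240, 980, 200]);
translate([240, 0, 0]) cube([240, 980, 400]);
translate([480, 0, 0]) cube([240, 980, 600]);
translate([720, 0, 0]) cube([240, 980, 800]);
translate([960, 0, 0]) cube([240, 980, 1000]);


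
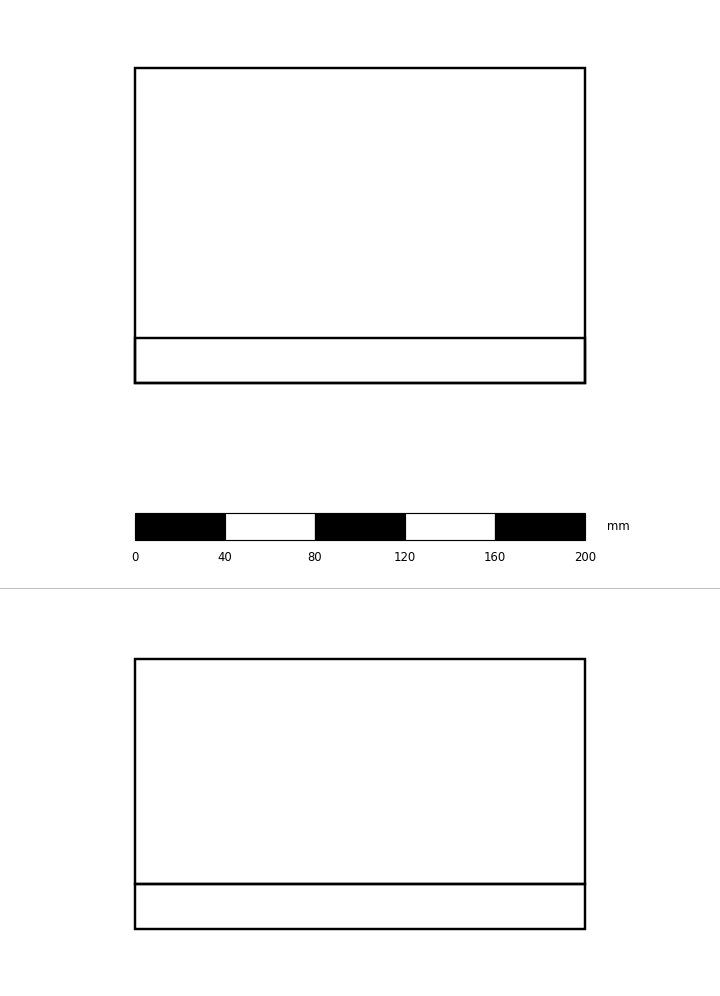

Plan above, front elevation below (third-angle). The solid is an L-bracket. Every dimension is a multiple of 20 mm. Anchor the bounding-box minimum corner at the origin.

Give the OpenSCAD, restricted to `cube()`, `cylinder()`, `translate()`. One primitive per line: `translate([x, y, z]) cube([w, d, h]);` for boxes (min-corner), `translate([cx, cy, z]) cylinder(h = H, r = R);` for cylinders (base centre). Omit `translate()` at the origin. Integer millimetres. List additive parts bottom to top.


cube([200, 140, 20]);
translate([0, 0, 20]) cube([200, 20, 100]);


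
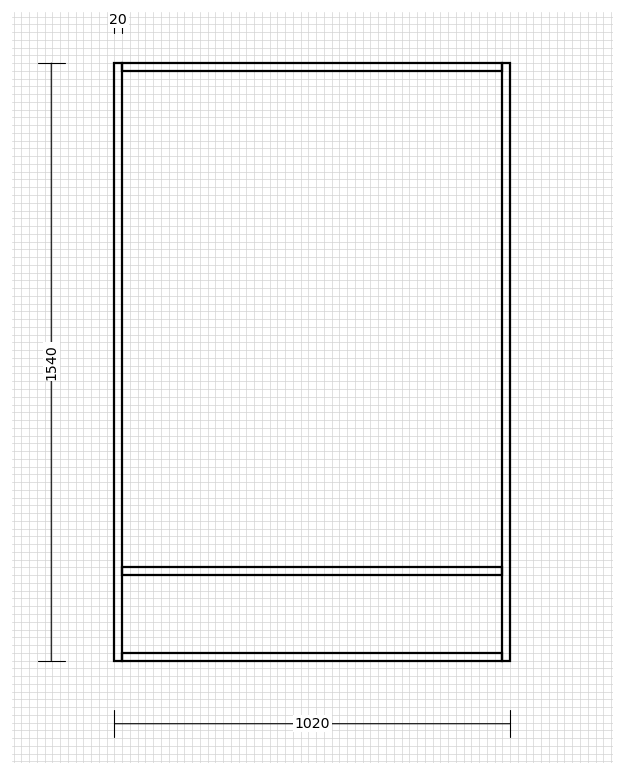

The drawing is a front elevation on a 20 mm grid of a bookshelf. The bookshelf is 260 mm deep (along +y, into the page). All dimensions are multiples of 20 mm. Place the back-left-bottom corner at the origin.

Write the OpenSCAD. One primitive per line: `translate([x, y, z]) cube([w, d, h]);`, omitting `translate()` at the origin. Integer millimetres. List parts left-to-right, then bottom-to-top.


cube([20, 260, 1540]);
translate([20, 0, 0]) cube([980, 260, 20]);
translate([20, 0, 220]) cube([980, 260, 20]);
translate([20, 0, 1520]) cube([980, 260, 20]);
translate([1000, 0, 0]) cube([20, 260, 1540]);
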